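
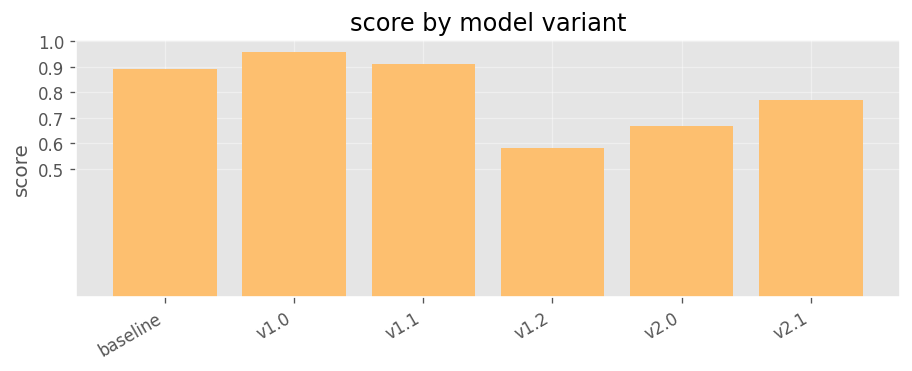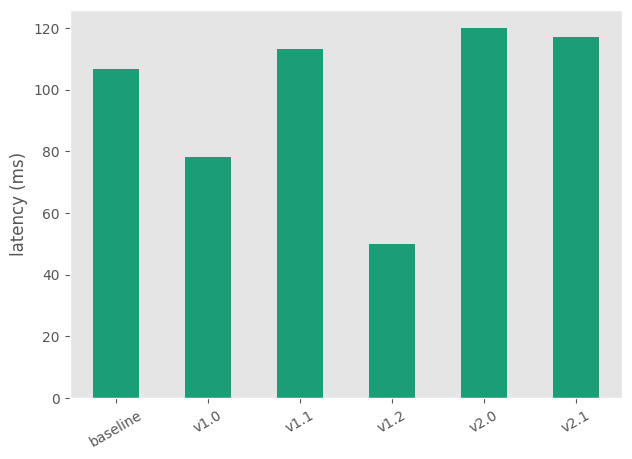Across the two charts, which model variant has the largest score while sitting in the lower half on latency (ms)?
Chart 2 median latency (ms) ≈ 120; below-median model variants: baseline, v1.0, v1.2. Among those, v1.0 has the highest score (≈ 1).

v1.0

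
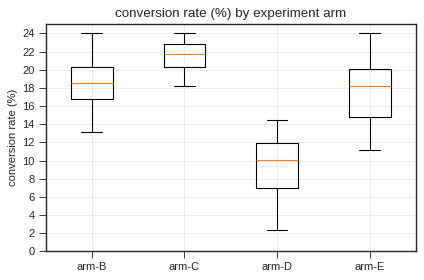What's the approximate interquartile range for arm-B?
Q3 ≈ 20, Q1 ≈ 16; IQR ≈ 4.

≈ 4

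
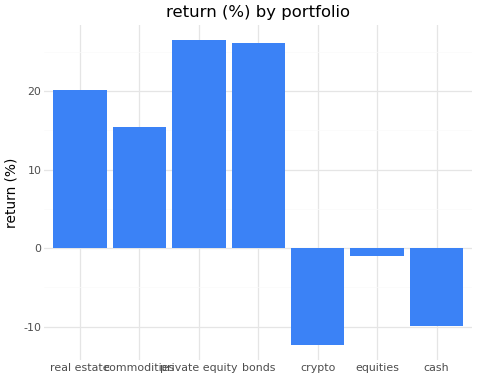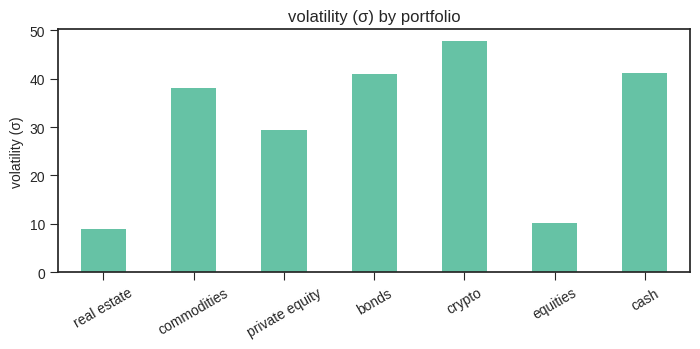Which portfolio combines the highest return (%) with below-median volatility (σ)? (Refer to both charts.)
Chart 2 median volatility (σ) ≈ 40; below-median portfolios: real estate, private equity, equities. Among those, private equity has the highest return (%) (≈ 25).

private equity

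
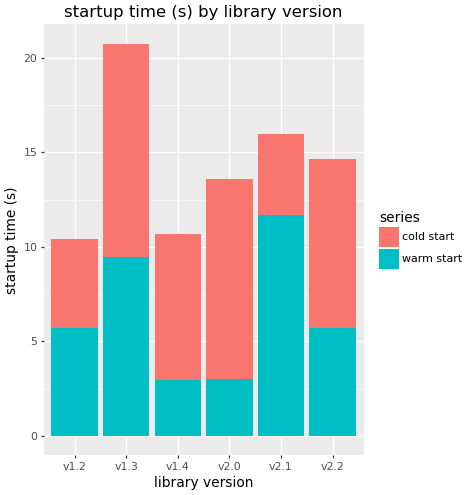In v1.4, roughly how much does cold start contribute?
cold start top ≈ 10, bottom ≈ 2; segment ≈ 8.

≈ 8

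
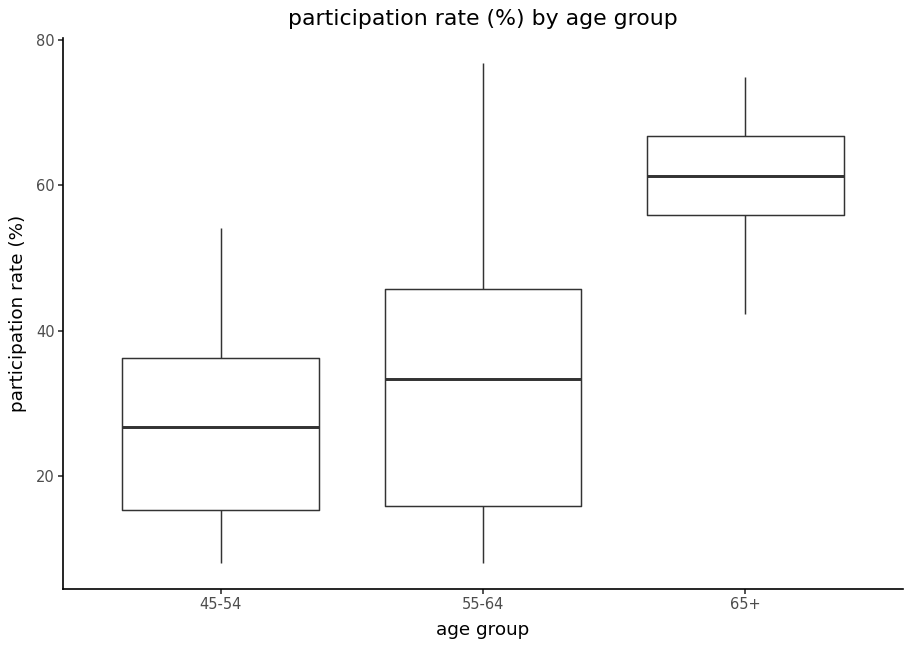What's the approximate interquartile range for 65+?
≈ 10

Q3 ≈ 65, Q1 ≈ 55; IQR ≈ 10.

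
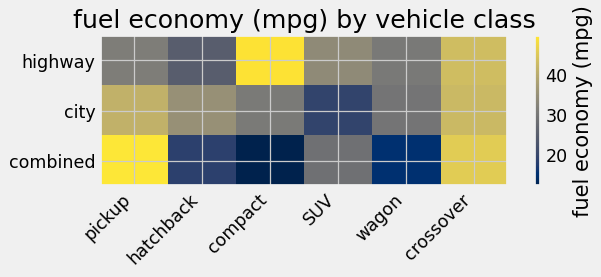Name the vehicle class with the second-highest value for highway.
crossover

Top 3 for highway: compact ≈ 50, crossover ≈ 45, SUV ≈ 35.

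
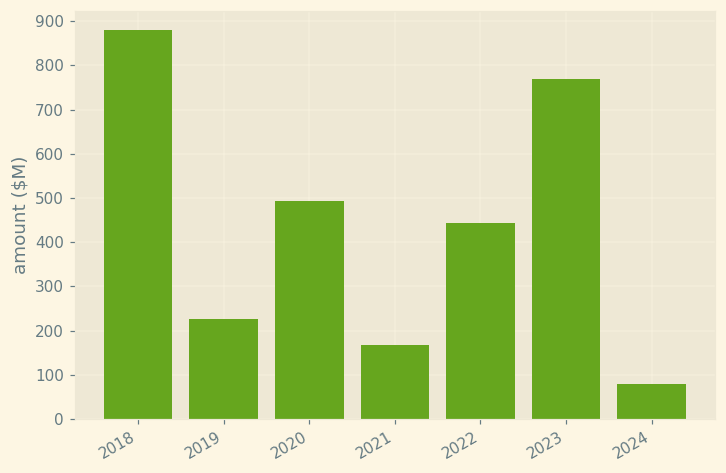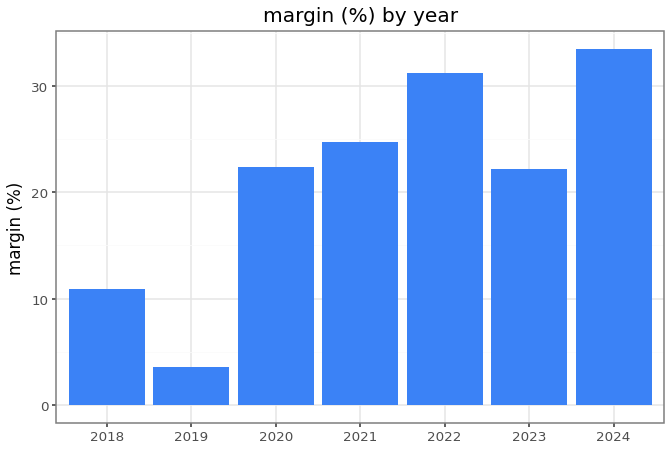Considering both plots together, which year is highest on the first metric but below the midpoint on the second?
Chart 2 median margin (%) ≈ 20; below-median years: 2018, 2019, 2023. Among those, 2018 has the highest amount ($M) (≈ 900).

2018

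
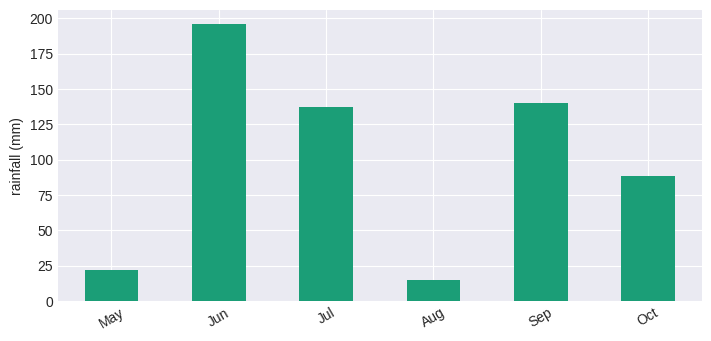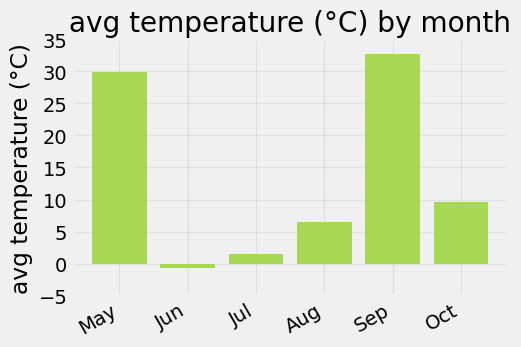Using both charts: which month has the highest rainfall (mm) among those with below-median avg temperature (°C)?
Chart 2 median avg temperature (°C) ≈ 10; below-median months: Jun, Jul, Aug. Among those, Jun has the highest rainfall (mm) (≈ 200).

Jun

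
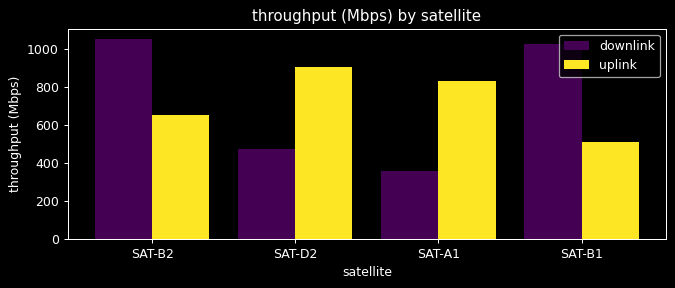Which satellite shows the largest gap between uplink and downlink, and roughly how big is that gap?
SAT-B1: uplink ≈ 500, downlink ≈ 1000 → gap ≈ 500. Next-largest (SAT-A1) is only ≈ 400.

SAT-B1, ≈ 500 Mbps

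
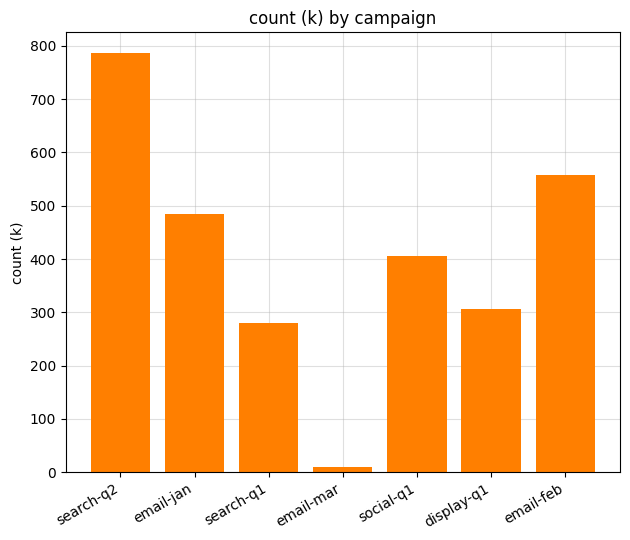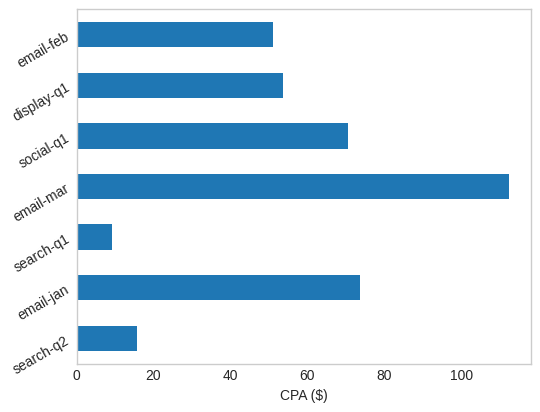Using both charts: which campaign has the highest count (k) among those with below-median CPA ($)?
Chart 2 median CPA ($) ≈ 60; below-median campaigns: search-q2, search-q1, email-feb. Among those, search-q2 has the highest count (k) (≈ 800).

search-q2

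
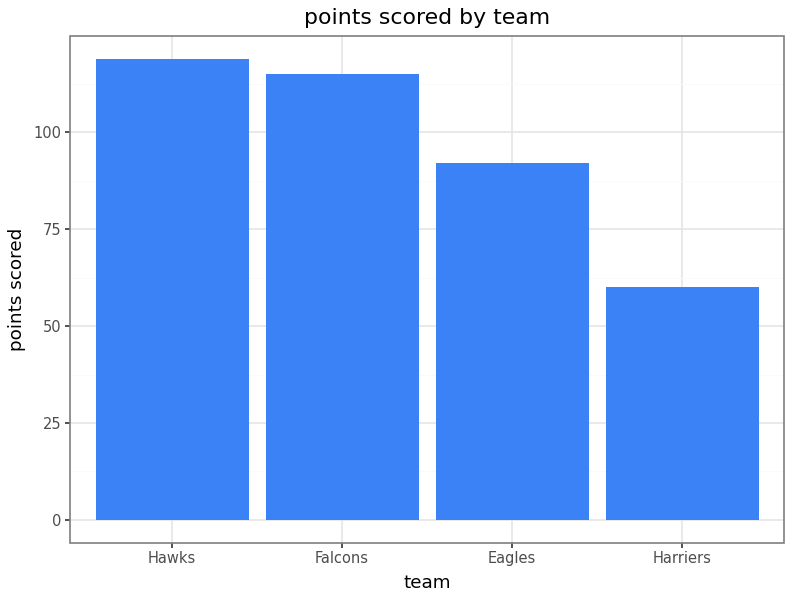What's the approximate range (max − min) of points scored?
≈ 60

Max Hawks ≈ 120, min Harriers ≈ 60; range ≈ 60.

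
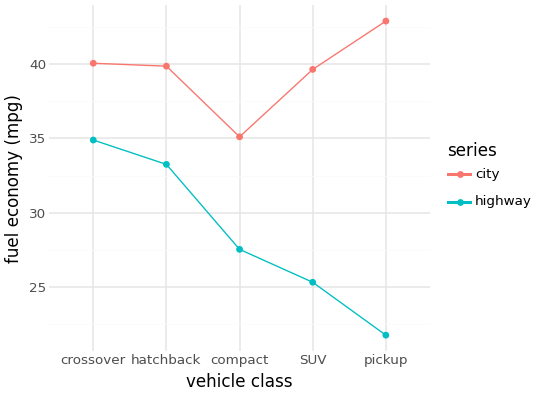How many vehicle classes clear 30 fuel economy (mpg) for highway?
Above 30: crossover, hatchback.

2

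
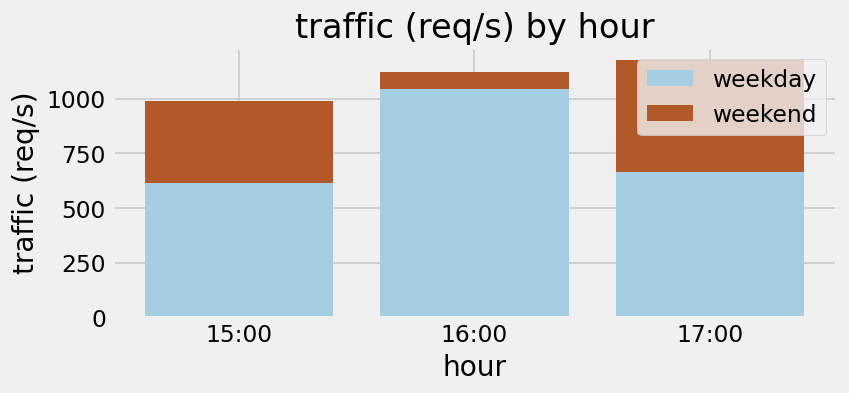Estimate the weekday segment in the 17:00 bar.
weekday top ≈ 700, bottom ≈ 0; segment ≈ 700.

≈ 700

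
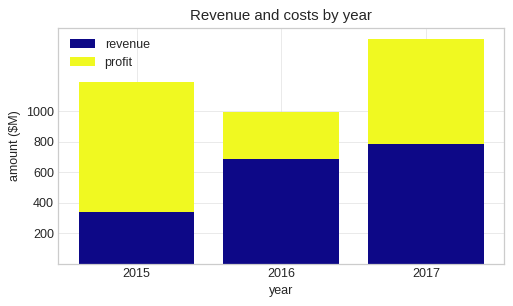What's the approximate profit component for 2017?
profit top ≈ 1400, bottom ≈ 800; segment ≈ 600.

≈ 600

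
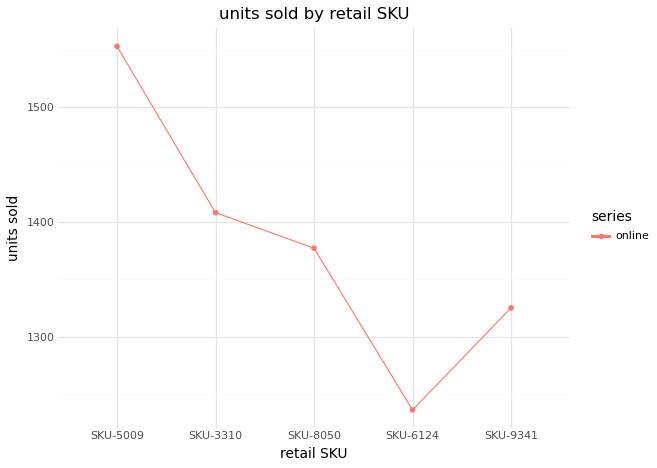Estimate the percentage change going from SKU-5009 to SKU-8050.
≈ -9.7%

SKU-5009 ≈ 1550, SKU-8050 ≈ 1400; (1400 − 1550) / 1550 ≈ -9.7%.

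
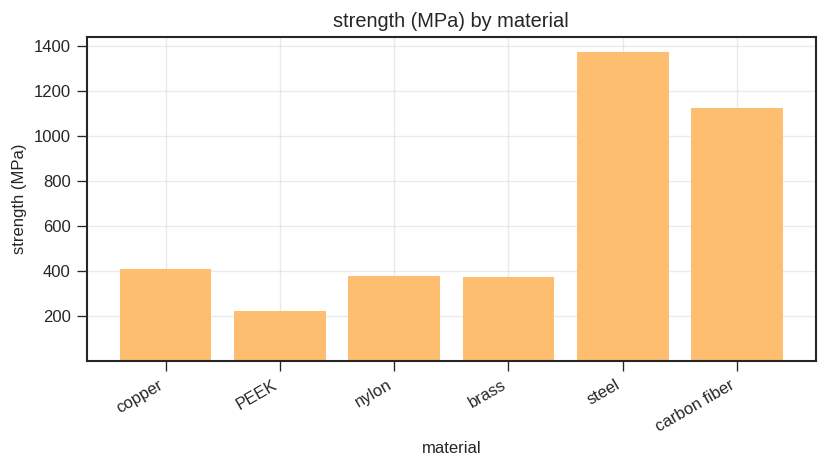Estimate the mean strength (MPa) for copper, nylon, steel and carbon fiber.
≈ 850

(400 + 400 + 1400 + 1200) / 4 ≈ 850.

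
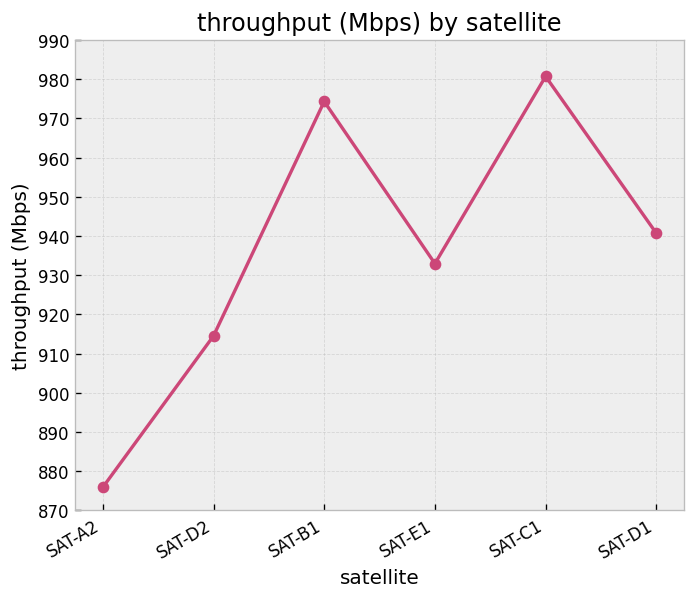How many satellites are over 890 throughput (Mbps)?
Above 890: SAT-D2, SAT-B1, SAT-E1, SAT-C1, SAT-D1.

5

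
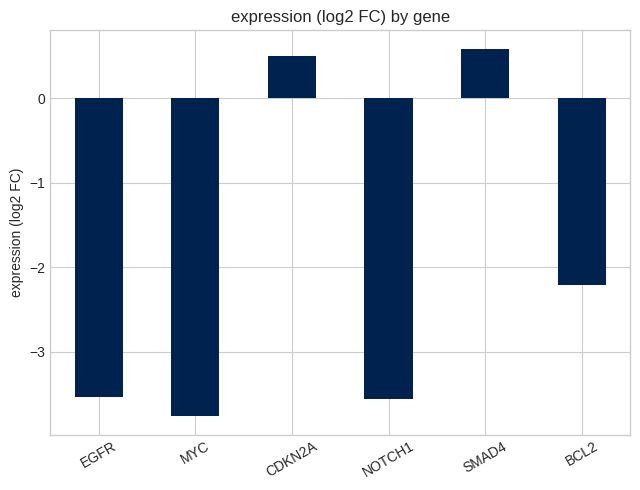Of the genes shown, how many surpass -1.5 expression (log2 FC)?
2

Above -1.5: CDKN2A, SMAD4.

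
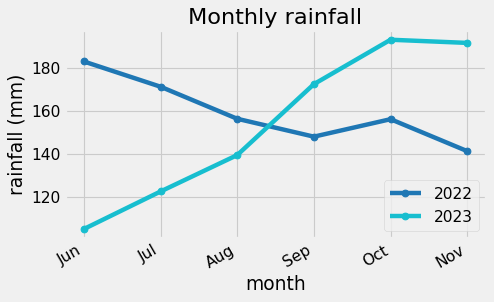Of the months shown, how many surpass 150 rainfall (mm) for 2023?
Above 150: Sep, Oct, Nov.

3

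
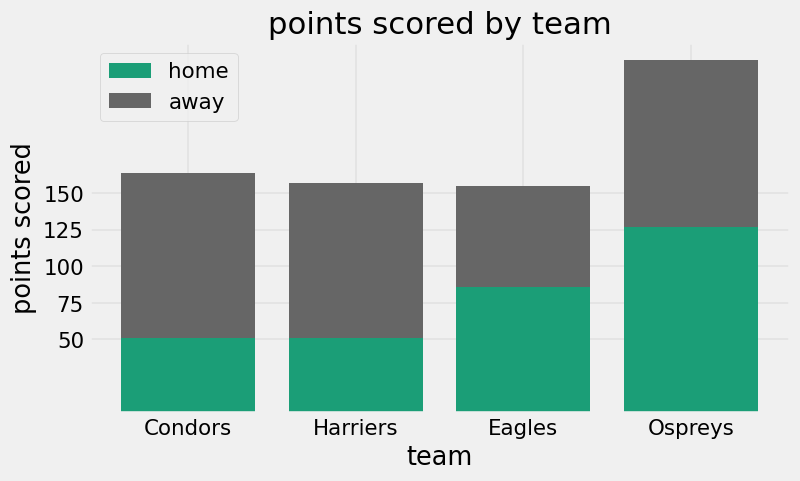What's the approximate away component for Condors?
away top ≈ 175, bottom ≈ 50; segment ≈ 125.

≈ 125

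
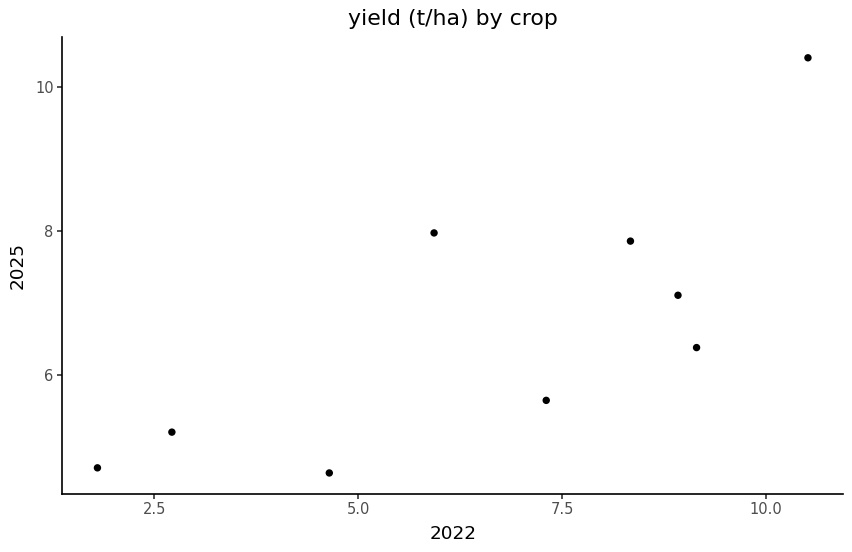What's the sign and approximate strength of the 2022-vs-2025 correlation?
Points are positively correlated; strong (|r| ≈ 0.8).

positive, strong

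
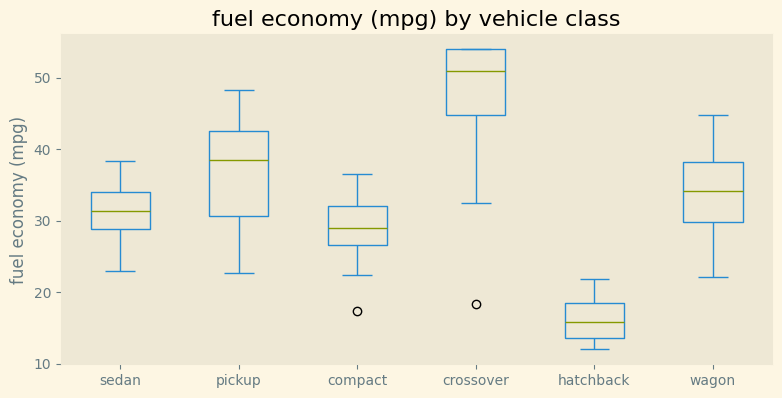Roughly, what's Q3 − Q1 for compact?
Q3 ≈ 30, Q1 ≈ 25; IQR ≈ 5.

≈ 5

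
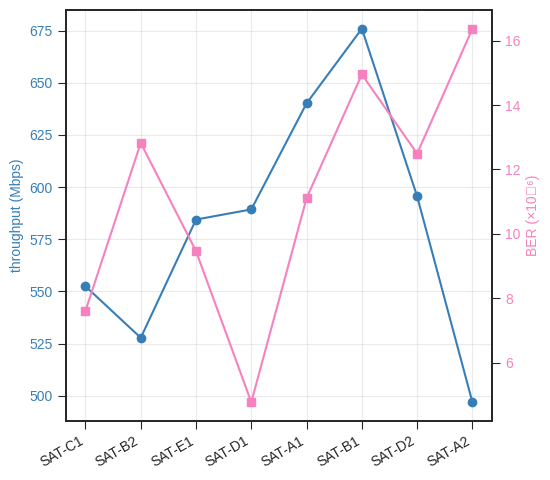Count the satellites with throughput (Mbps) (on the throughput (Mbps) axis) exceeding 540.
6

Above 540: SAT-C1, SAT-E1, SAT-D1, SAT-A1, SAT-B1, SAT-D2.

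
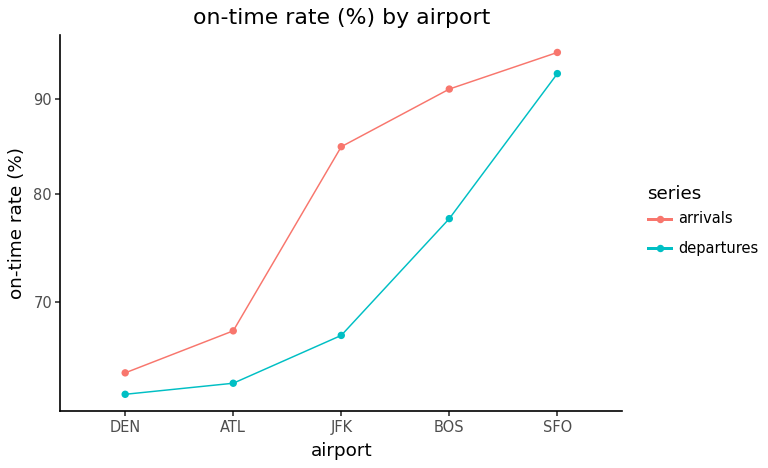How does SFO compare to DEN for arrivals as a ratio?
≈ 1.46×

SFO ≈ 95, DEN ≈ 65; 95/65 ≈ 1.46.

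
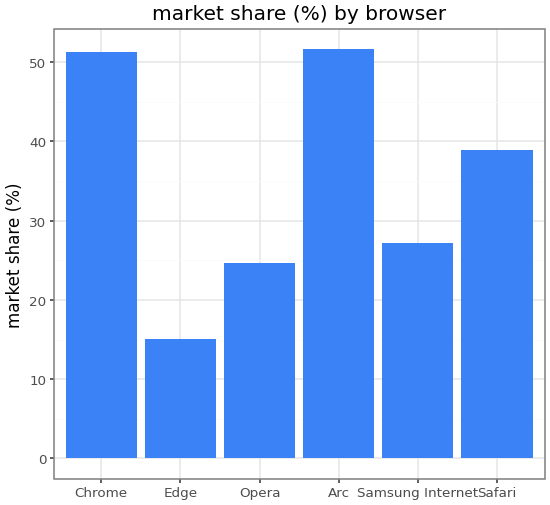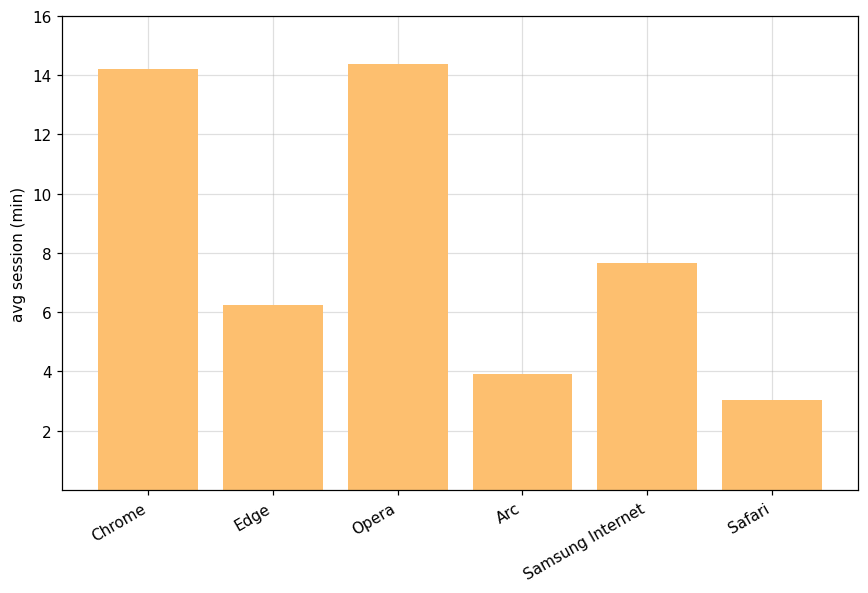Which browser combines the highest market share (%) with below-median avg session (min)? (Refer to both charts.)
Chart 2 median avg session (min) ≈ 6; below-median browsers: Edge, Arc, Safari. Among those, Arc has the highest market share (%) (≈ 50).

Arc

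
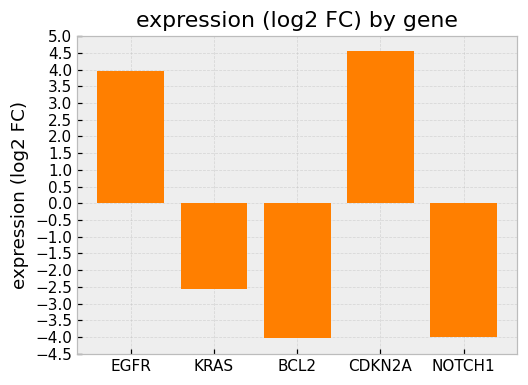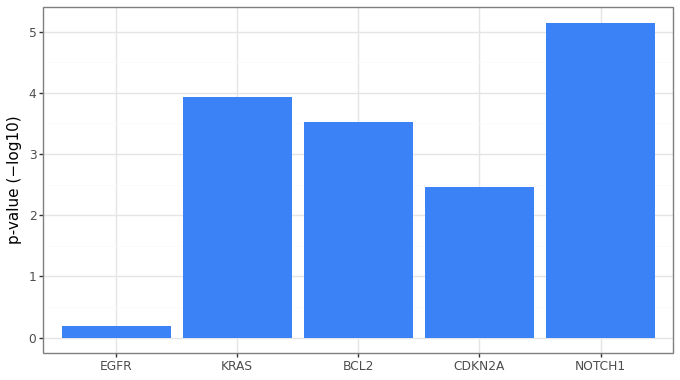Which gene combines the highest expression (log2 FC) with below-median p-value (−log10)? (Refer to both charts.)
CDKN2A

Chart 2 median p-value (−log10) ≈ 3.5; below-median genes: EGFR, CDKN2A. Among those, CDKN2A has the highest expression (log2 FC) (≈ 4.5).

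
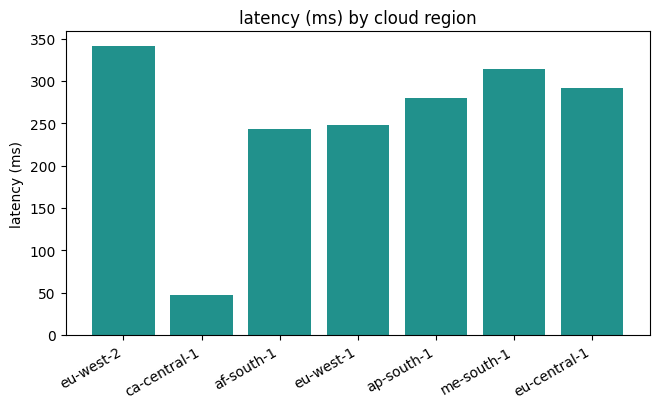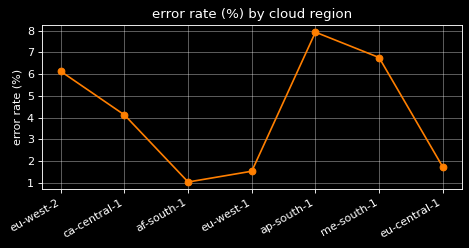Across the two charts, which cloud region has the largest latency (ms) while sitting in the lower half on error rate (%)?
Chart 2 median error rate (%) ≈ 4; below-median cloud regions: af-south-1, eu-west-1, eu-central-1. Among those, eu-central-1 has the highest latency (ms) (≈ 300).

eu-central-1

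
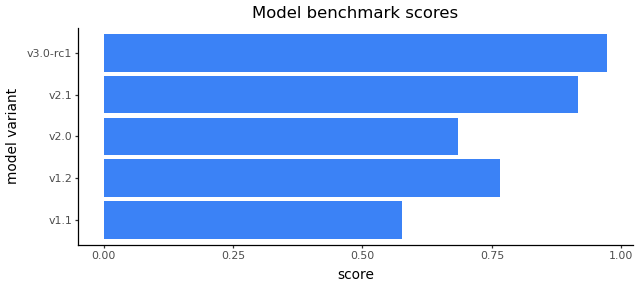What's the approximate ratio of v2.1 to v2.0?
≈ 1.29×

v2.1 ≈ 0.9, v2.0 ≈ 0.7; 0.9/0.7 ≈ 1.29.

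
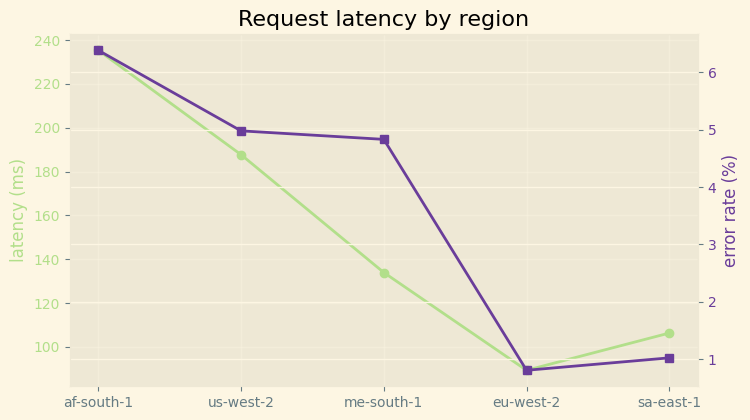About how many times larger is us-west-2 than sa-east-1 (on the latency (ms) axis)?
us-west-2 ≈ 180, sa-east-1 ≈ 100; 180/100 ≈ 1.8.

≈ 1.8×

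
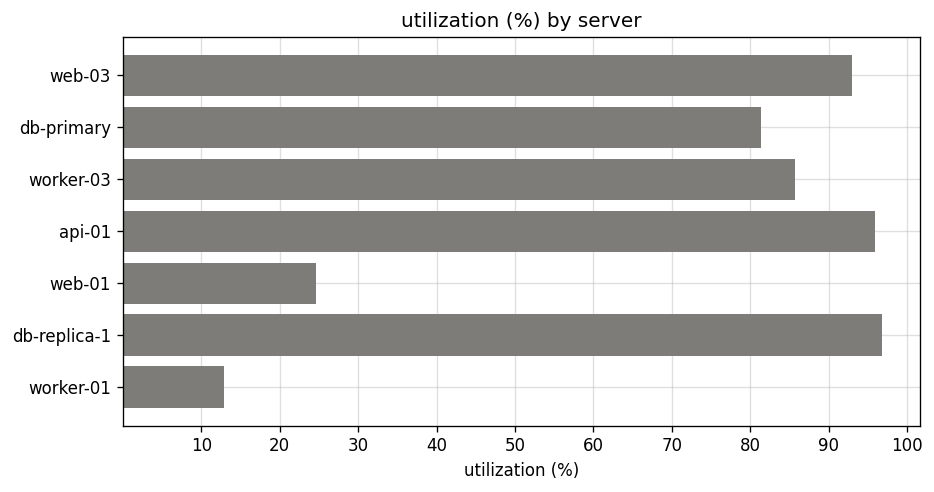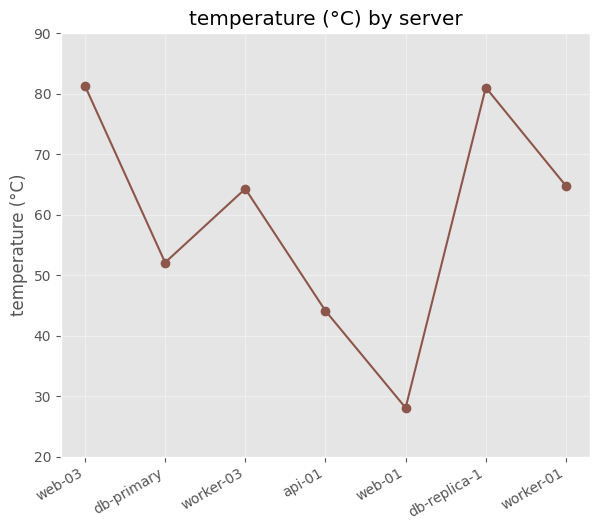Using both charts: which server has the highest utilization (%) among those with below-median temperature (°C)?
api-01

Chart 2 median temperature (°C) ≈ 60; below-median servers: db-primary, api-01, web-01. Among those, api-01 has the highest utilization (%) (≈ 100).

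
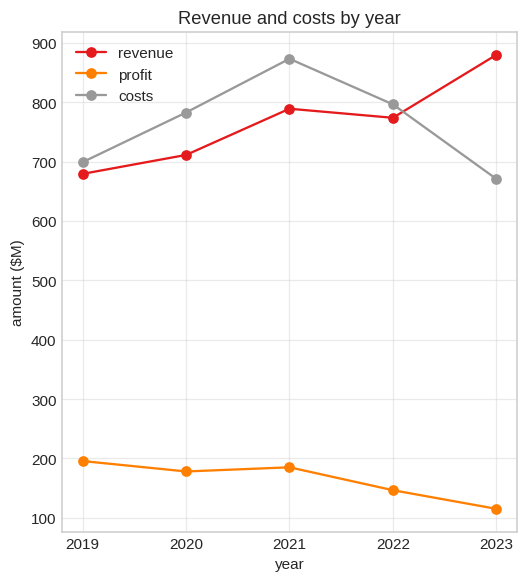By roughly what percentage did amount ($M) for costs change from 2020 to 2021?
2020 ≈ 800, 2021 ≈ 900; (900 − 800) / 800 ≈ +12.5%.

≈ +12.5%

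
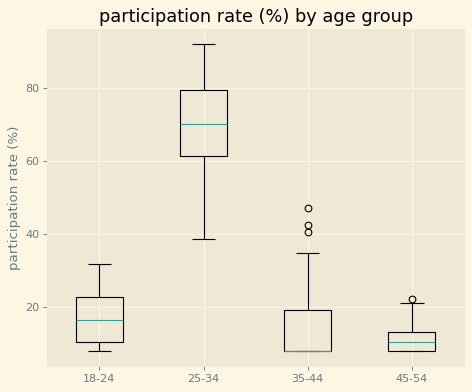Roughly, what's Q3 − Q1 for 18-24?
Q3 ≈ 20, Q1 ≈ 10; IQR ≈ 10.

≈ 10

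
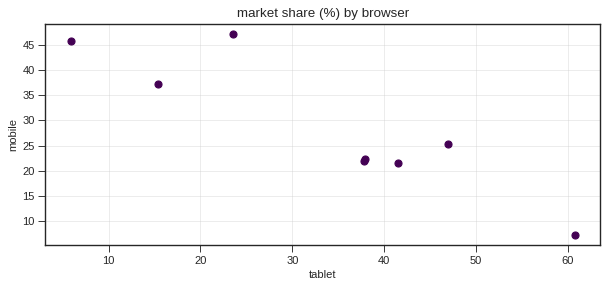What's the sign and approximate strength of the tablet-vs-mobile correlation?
Points are negatively correlated; strong (|r| ≈ 0.9).

negative, strong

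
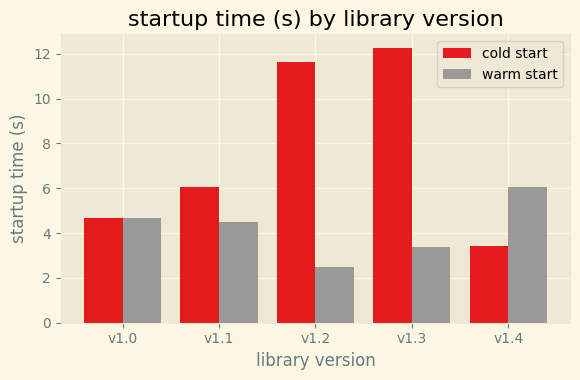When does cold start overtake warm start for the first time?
v1.1

v1.0: cold start ≈ 4 vs warm start ≈ 4 (not yet); v1.1: cold start ≈ 6 vs warm start ≈ 4 (first crossover).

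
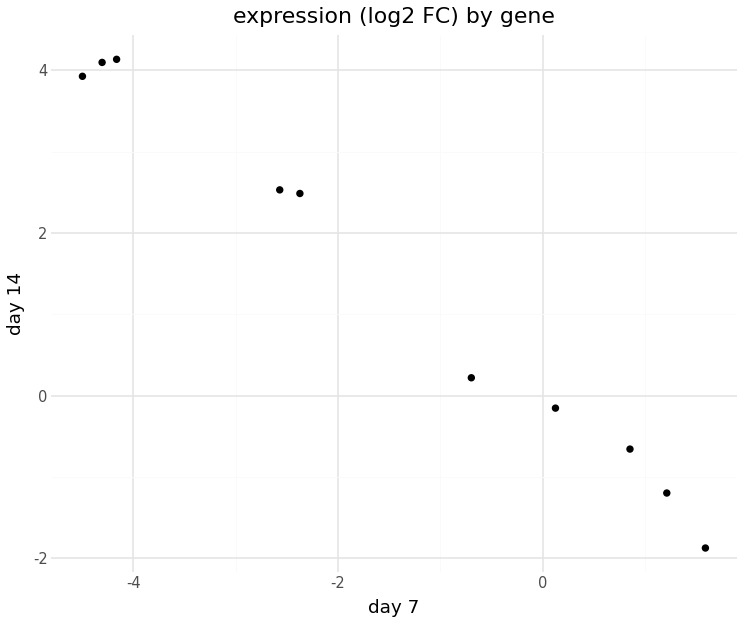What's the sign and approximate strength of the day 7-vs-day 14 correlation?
negative, strong

Points are negatively correlated; strong (|r| ≈ 1.0).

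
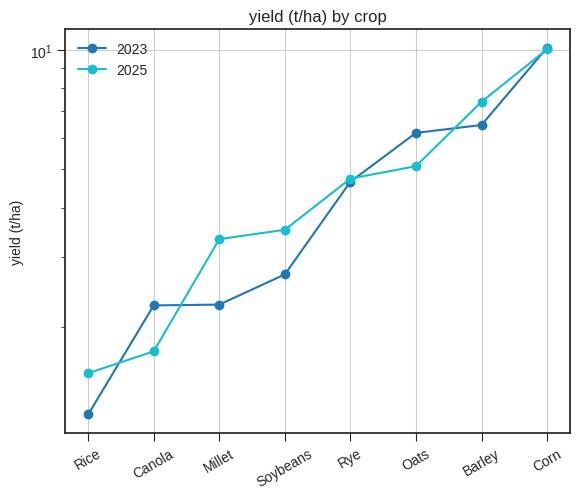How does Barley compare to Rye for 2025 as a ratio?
≈ 1.4×

Barley ≈ 7, Rye ≈ 5; 7/5 ≈ 1.4.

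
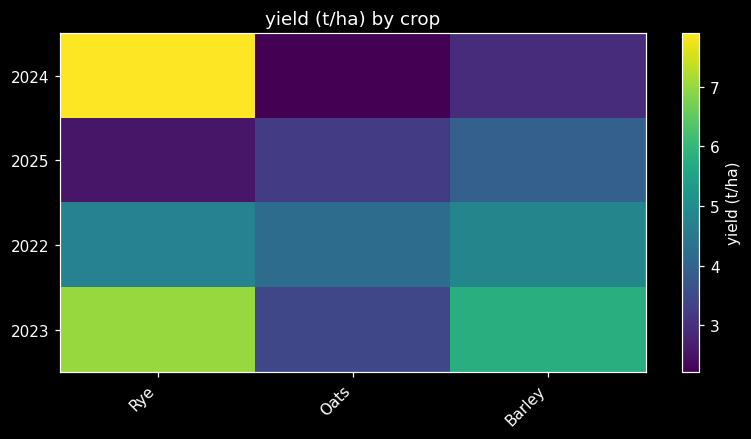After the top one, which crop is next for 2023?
Top 3 for 2023: Rye ≈ 7.0, Barley ≈ 6.0, Oats ≈ 3.5.

Barley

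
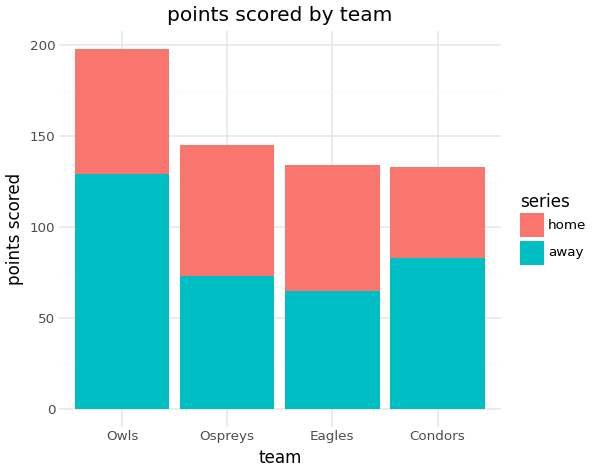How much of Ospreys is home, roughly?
≈ 60

home top ≈ 140, bottom ≈ 80; segment ≈ 60.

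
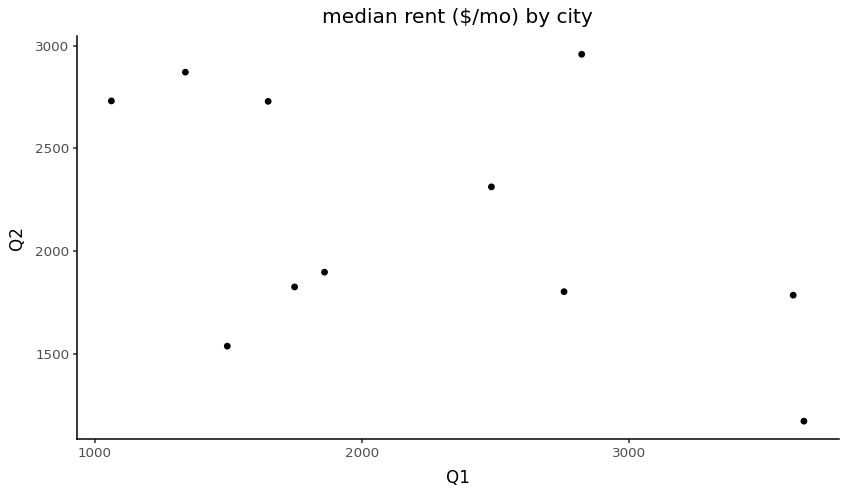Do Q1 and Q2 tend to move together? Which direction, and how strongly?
Points are negatively correlated; moderate (|r| ≈ 0.5).

negative, moderate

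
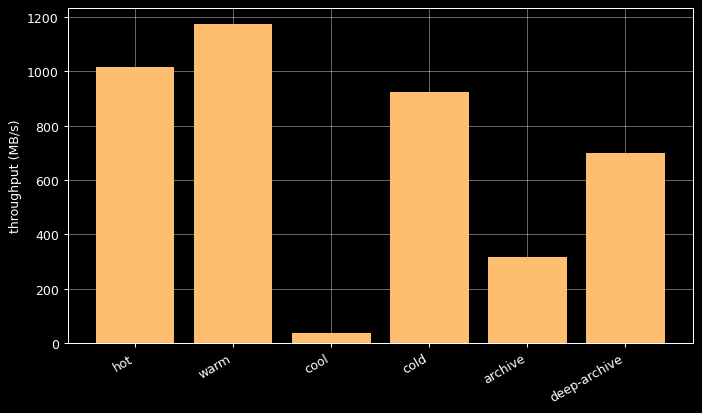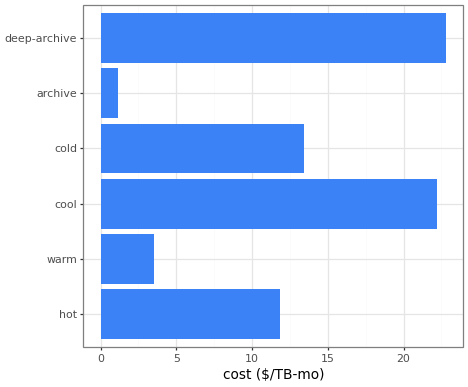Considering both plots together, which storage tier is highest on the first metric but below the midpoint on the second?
Chart 2 median cost ($/TB-mo) ≈ 15; below-median storage tiers: hot, warm, archive. Among those, warm has the highest throughput (MB/s) (≈ 1200).

warm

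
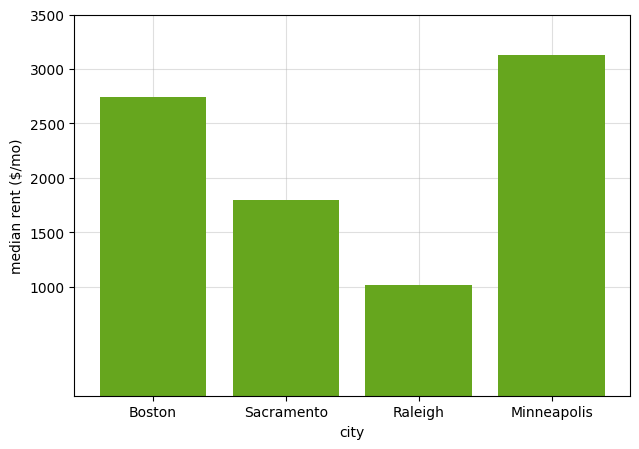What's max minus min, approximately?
Max Minneapolis ≈ 3000, min Raleigh ≈ 1000; range ≈ 2000.

≈ 2000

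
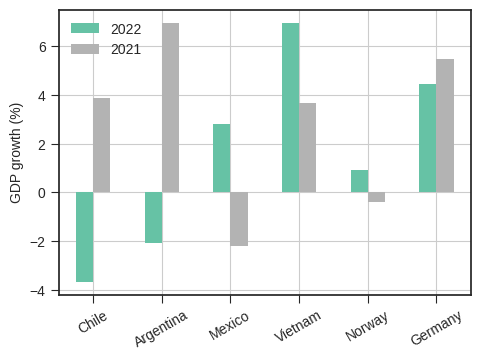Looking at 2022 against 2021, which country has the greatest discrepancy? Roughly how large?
Argentina: 2022 ≈ -2, 2021 ≈ 7 → gap ≈ 9. Next-largest (Chile) is only ≈ 8.

Argentina, ≈ 9 %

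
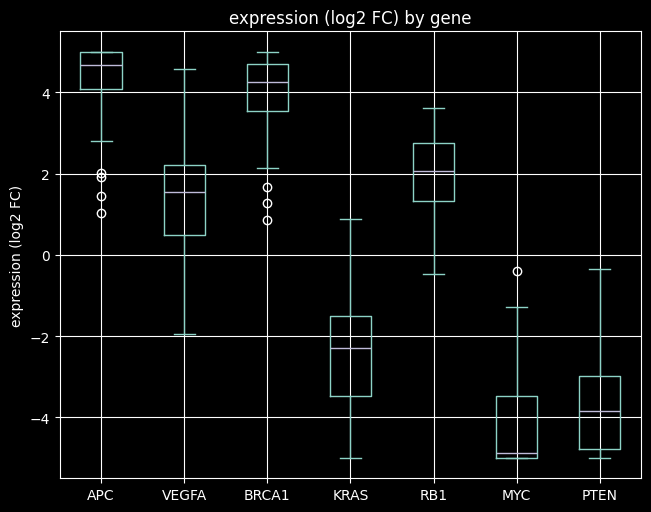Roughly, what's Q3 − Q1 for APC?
Q3 ≈ 5, Q1 ≈ 4; IQR ≈ 1.

≈ 1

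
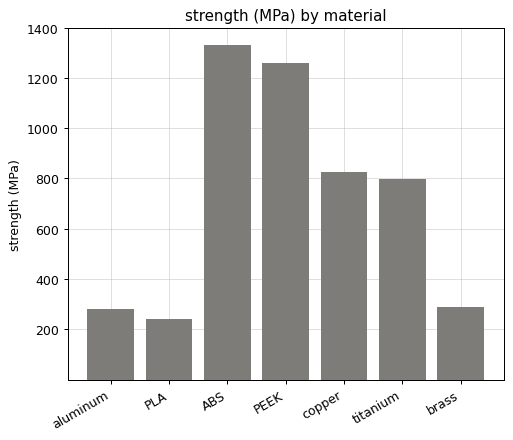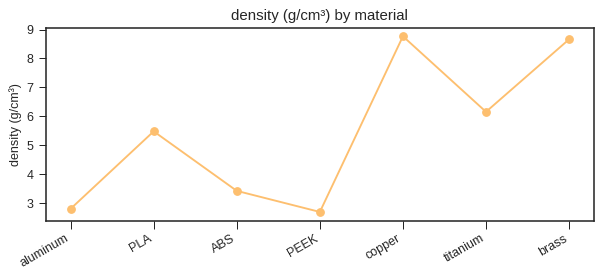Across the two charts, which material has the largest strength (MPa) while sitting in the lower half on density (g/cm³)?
ABS

Chart 2 median density (g/cm³) ≈ 5; below-median materials: aluminum, ABS, PEEK. Among those, ABS has the highest strength (MPa) (≈ 1400).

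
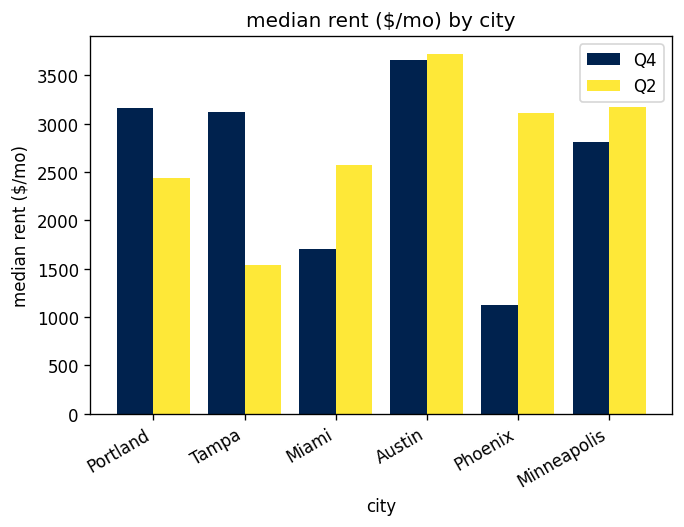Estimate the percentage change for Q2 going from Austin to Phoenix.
Austin ≈ 3500, Phoenix ≈ 3000; (3000 − 3500) / 3500 ≈ -14.3%.

≈ -14.3%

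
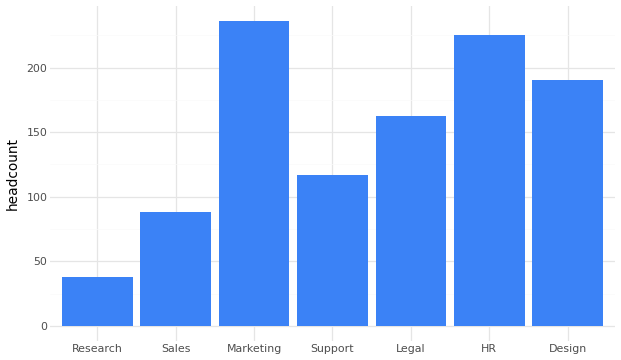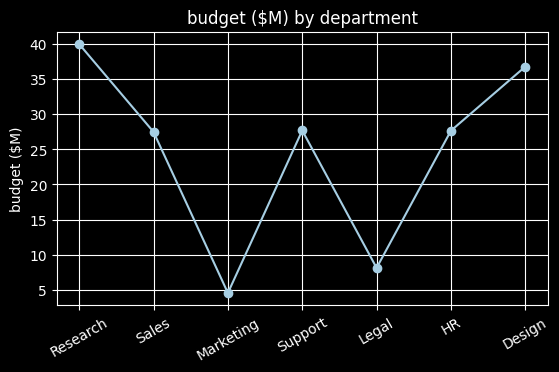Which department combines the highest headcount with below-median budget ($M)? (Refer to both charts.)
Chart 2 median budget ($M) ≈ 30; below-median departments: Sales, Marketing, Legal. Among those, Marketing has the highest headcount (≈ 225).

Marketing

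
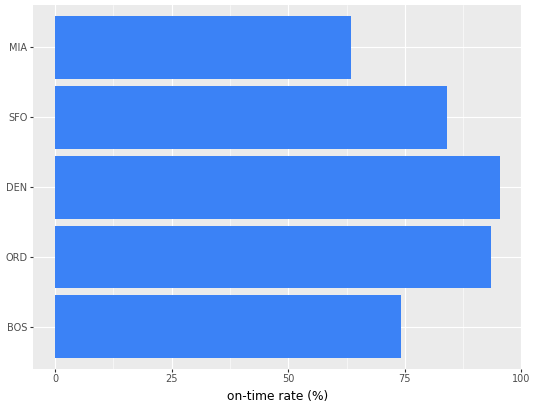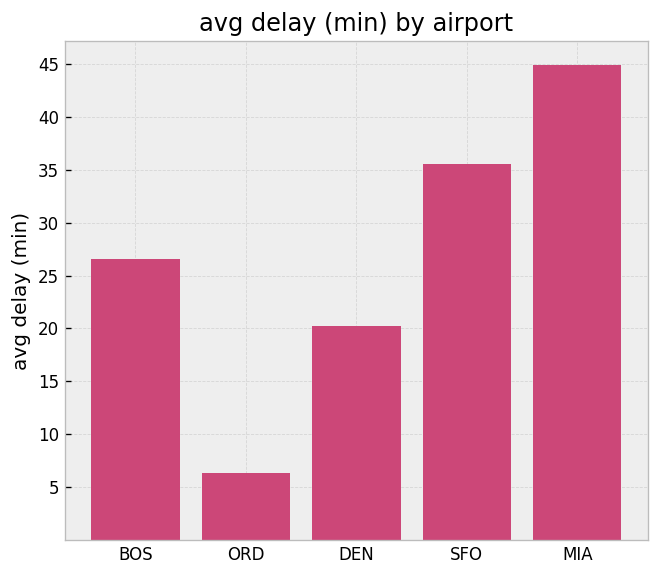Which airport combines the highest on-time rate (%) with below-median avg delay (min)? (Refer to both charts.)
Chart 2 median avg delay (min) ≈ 25; below-median airports: ORD, DEN. Among those, DEN has the highest on-time rate (%) (≈ 100).

DEN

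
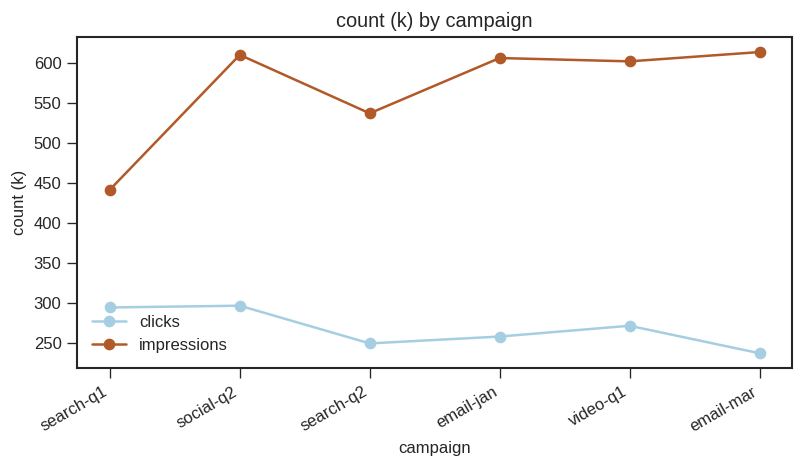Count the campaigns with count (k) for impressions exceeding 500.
Above 500: social-q2, search-q2, email-jan, video-q1, email-mar.

5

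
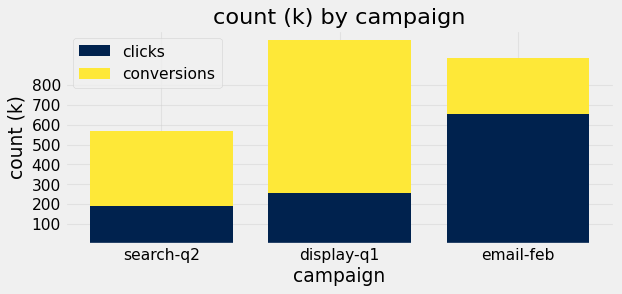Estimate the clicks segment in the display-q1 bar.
≈ 300

clicks top ≈ 300, bottom ≈ 0; segment ≈ 300.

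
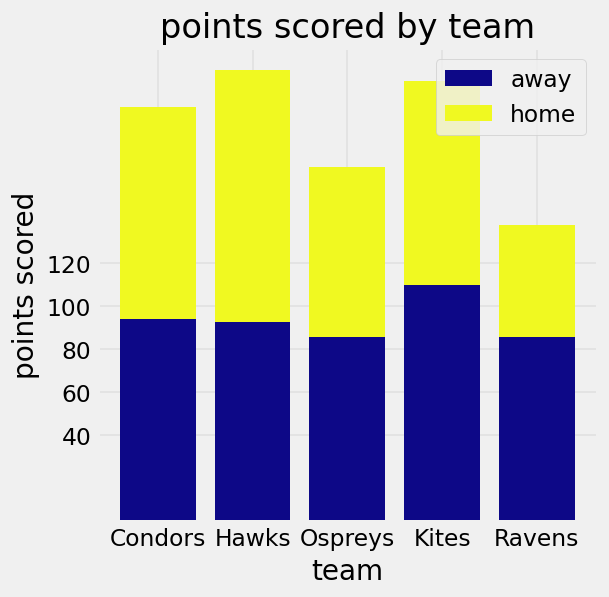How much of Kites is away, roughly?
away top ≈ 120, bottom ≈ 0; segment ≈ 120.

≈ 120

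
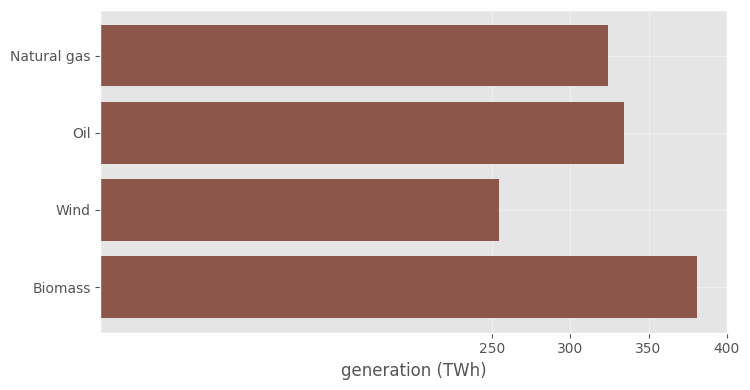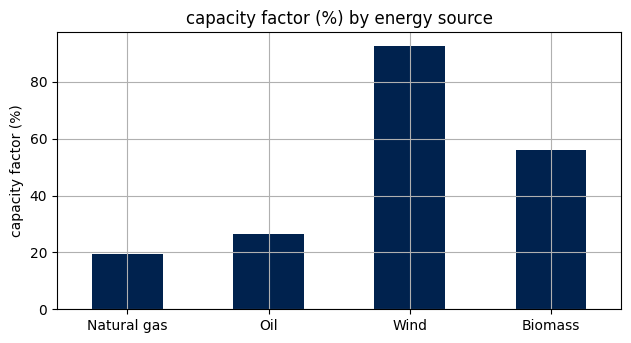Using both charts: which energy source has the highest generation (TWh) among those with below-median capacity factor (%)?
Chart 2 median capacity factor (%) ≈ 40; below-median energy sources: Natural gas, Oil. Among those, Oil has the highest generation (TWh) (≈ 350).

Oil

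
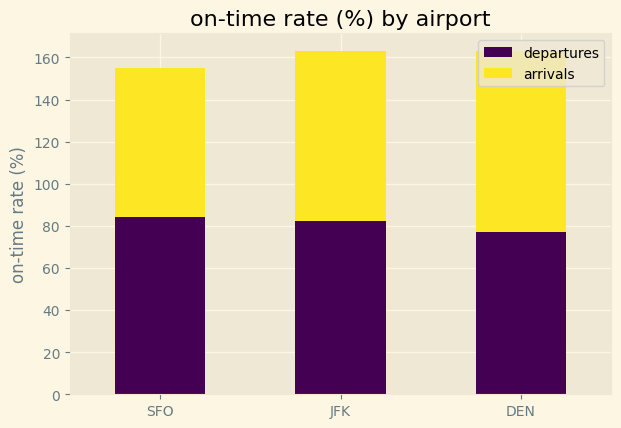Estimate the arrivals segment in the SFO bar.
≈ 80

arrivals top ≈ 160, bottom ≈ 80; segment ≈ 80.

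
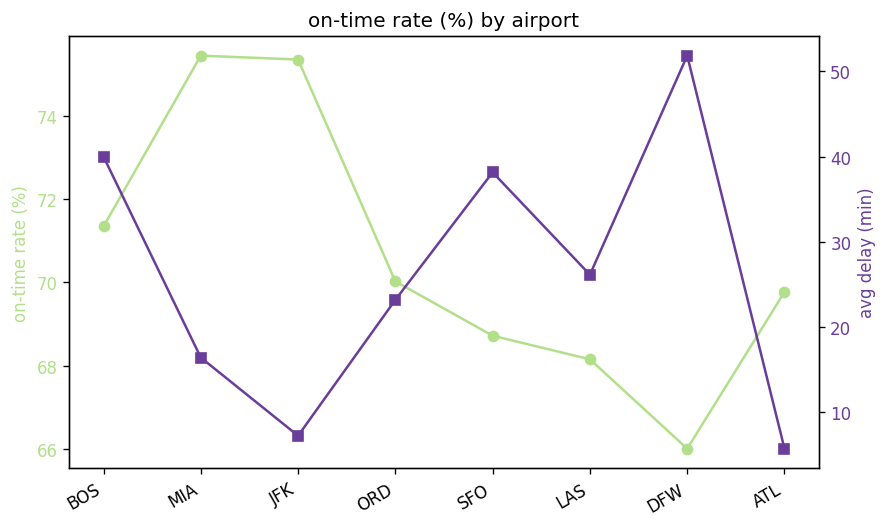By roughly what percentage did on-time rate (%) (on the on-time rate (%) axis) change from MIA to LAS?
≈ -9.3%

MIA ≈ 75, LAS ≈ 68; (68 − 75) / 75 ≈ -9.3%.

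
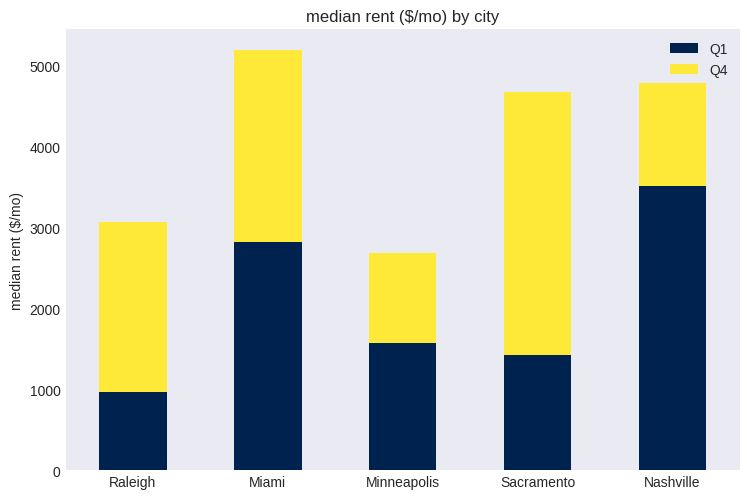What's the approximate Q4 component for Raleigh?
Q4 top ≈ 3000, bottom ≈ 1000; segment ≈ 2000.

≈ 2000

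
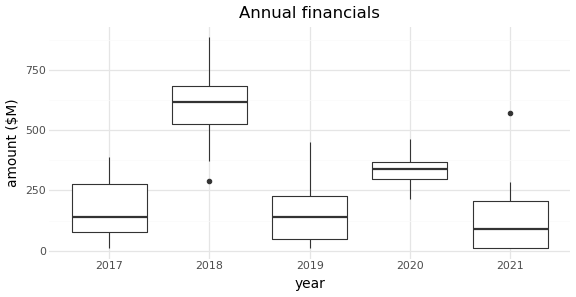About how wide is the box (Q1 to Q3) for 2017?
Q3 ≈ 300, Q1 ≈ 100; IQR ≈ 200.

≈ 200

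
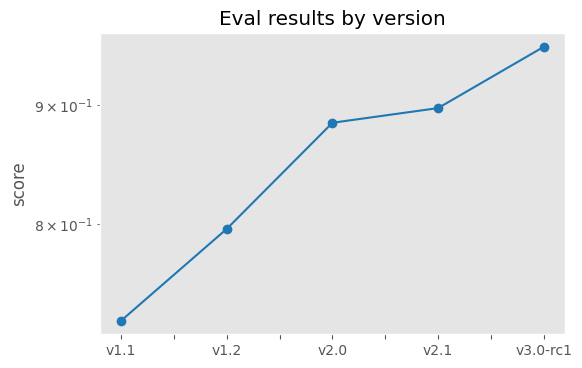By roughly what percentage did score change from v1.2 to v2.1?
v1.2 ≈ 0.80, v2.1 ≈ 0.90; (0.90 − 0.80) / 0.80 ≈ +12.5%.

≈ +12.5%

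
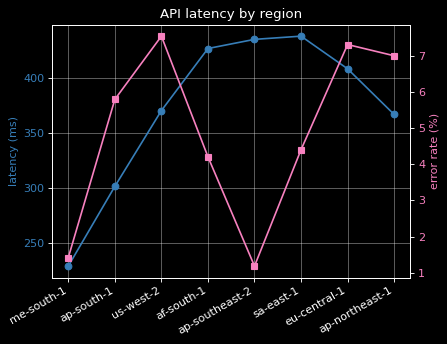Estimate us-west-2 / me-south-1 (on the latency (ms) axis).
≈ 1.73×

us-west-2 ≈ 380, me-south-1 ≈ 220; 380/220 ≈ 1.73.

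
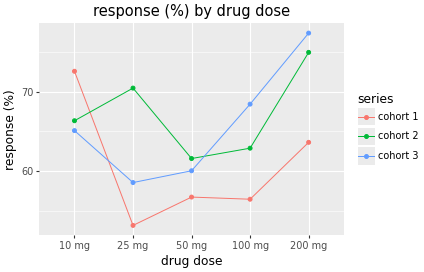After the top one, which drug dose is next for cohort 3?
Top 3 for cohort 3: 200 mg ≈ 75, 100 mg ≈ 70, 10 mg ≈ 65.

100 mg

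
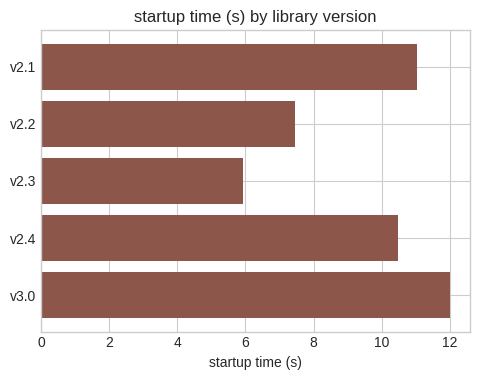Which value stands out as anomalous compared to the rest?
v2.3

v2.3 ≈ 6; the rest sit between ≈ 7 and ≈ 12.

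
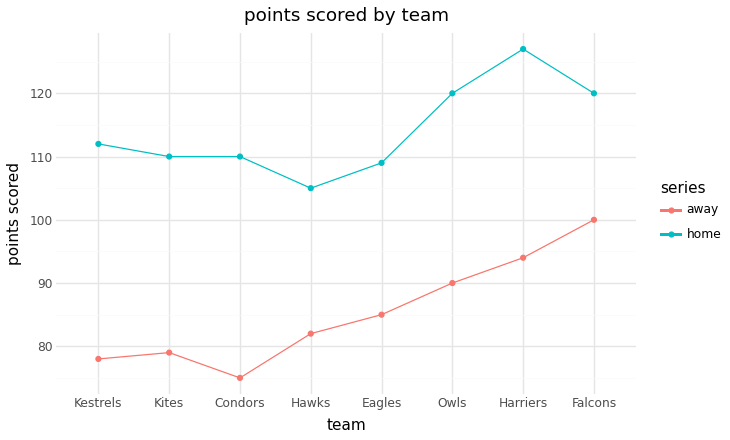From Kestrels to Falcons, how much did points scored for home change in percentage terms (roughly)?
Kestrels ≈ 110, Falcons ≈ 120; (120 − 110) / 110 ≈ +9.1%.

≈ +9.1%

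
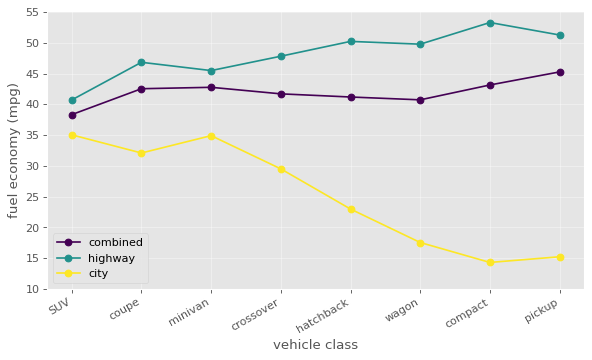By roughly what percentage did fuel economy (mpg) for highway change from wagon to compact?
wagon ≈ 50, compact ≈ 55; (55 − 50) / 50 ≈ +10%.

≈ +10%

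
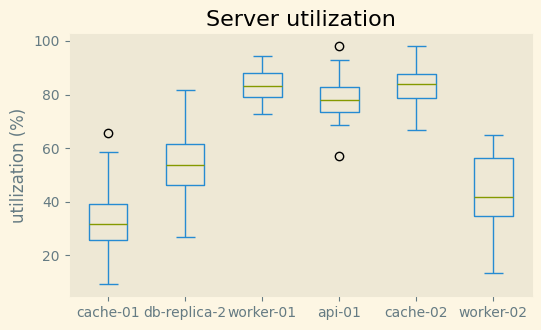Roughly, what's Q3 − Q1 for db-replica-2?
Q3 ≈ 60, Q1 ≈ 45; IQR ≈ 15.

≈ 15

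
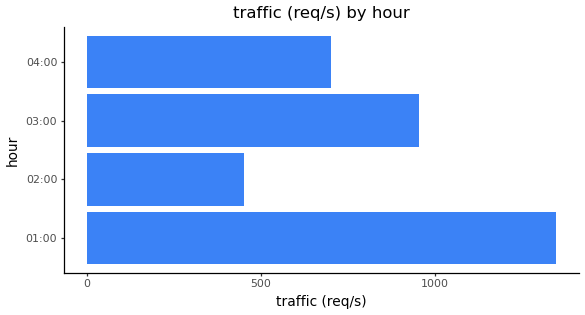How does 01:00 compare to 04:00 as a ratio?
01:00 ≈ 1400, 04:00 ≈ 800; 1400/800 ≈ 1.75.

≈ 1.75×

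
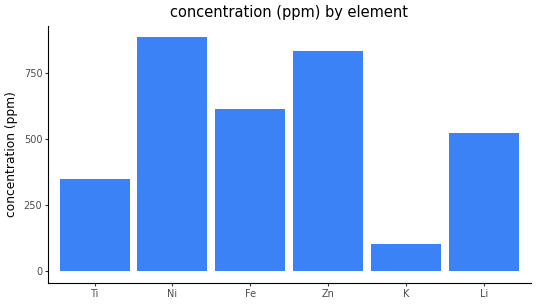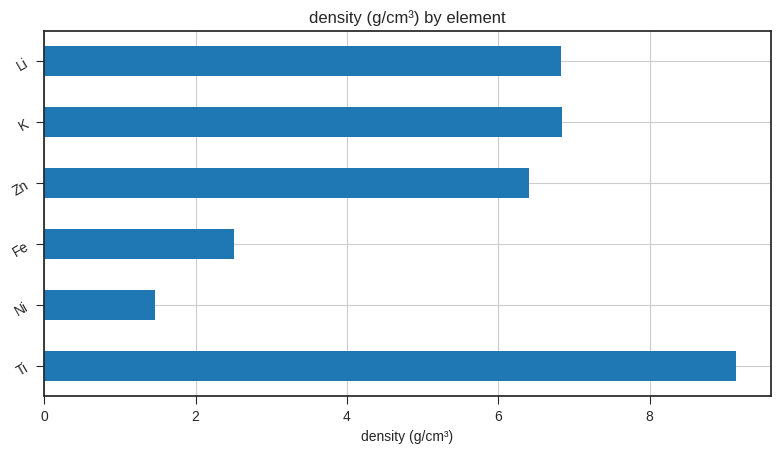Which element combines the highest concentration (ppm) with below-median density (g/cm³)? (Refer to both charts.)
Chart 2 median density (g/cm³) ≈ 7; below-median elements: Ni, Fe, Zn. Among those, Ni has the highest concentration (ppm) (≈ 900).

Ni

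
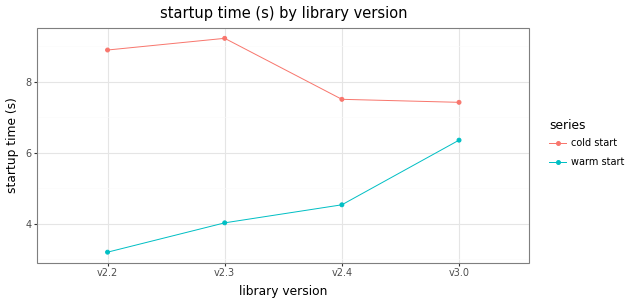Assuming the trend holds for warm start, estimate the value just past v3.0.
≈ 7

Last three: 4, 5, 6 → slope ≈ 1/step → next ≈ 7.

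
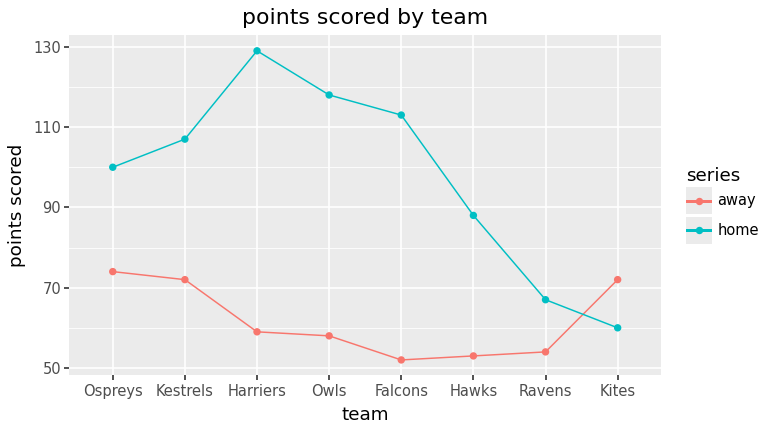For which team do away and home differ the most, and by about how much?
Harriers: away ≈ 60, home ≈ 130 → gap ≈ 70. Next-largest (Falcons) is only ≈ 60.

Harriers, ≈ 70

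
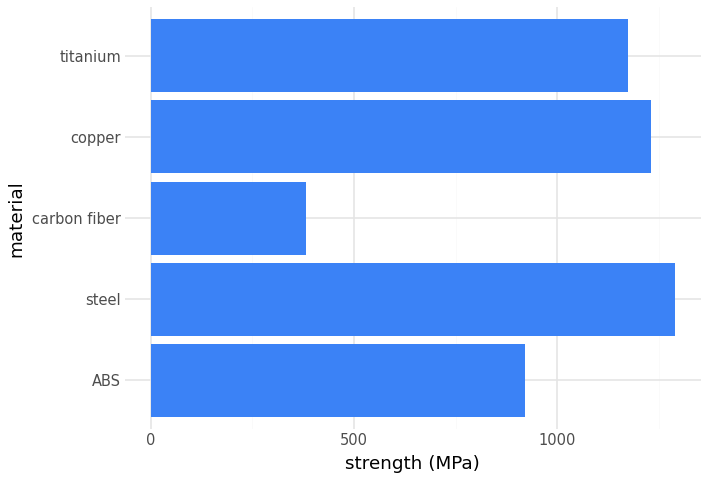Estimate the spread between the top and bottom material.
Max steel ≈ 1200, min carbon fiber ≈ 400; range ≈ 800.

≈ 800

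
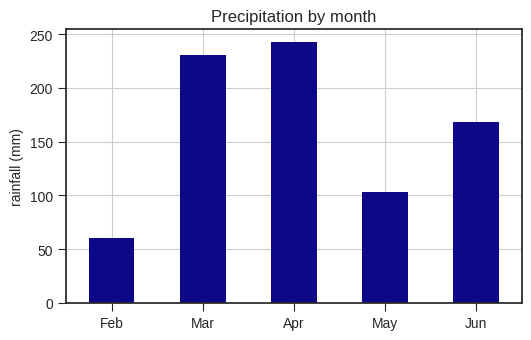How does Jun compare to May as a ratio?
Jun ≈ 175, May ≈ 100; 175/100 ≈ 1.75.

≈ 1.75×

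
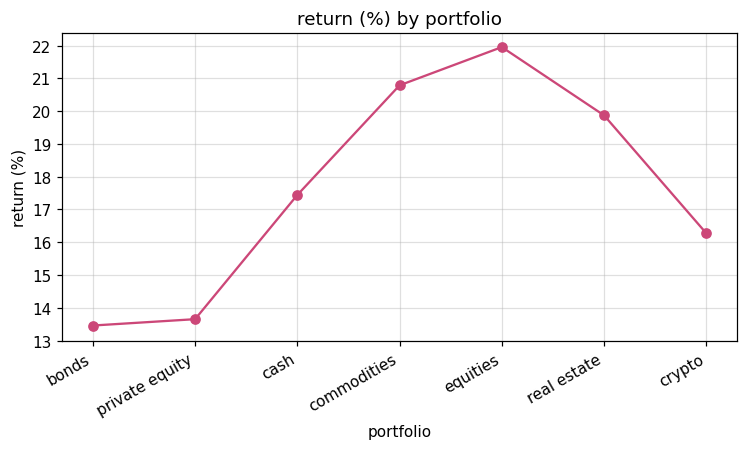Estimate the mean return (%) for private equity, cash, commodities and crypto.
≈ 17

(14 + 17 + 21 + 16) / 4 ≈ 17.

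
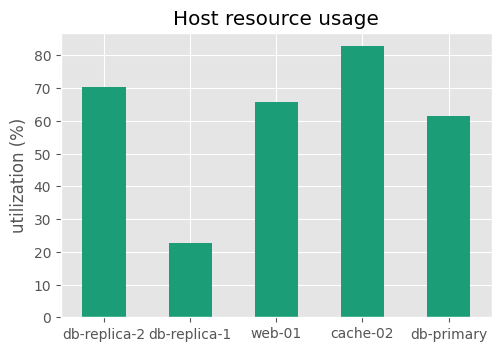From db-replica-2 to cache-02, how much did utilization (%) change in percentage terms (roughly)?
db-replica-2 ≈ 70, cache-02 ≈ 80; (80 − 70) / 70 ≈ +14.3%.

≈ +14.3%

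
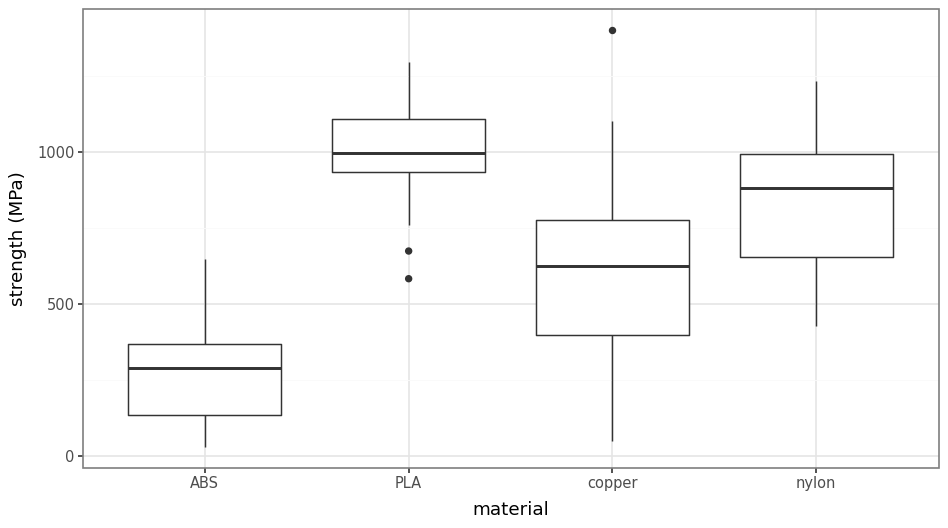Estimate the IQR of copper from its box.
≈ 400

Q3 ≈ 800, Q1 ≈ 400; IQR ≈ 400.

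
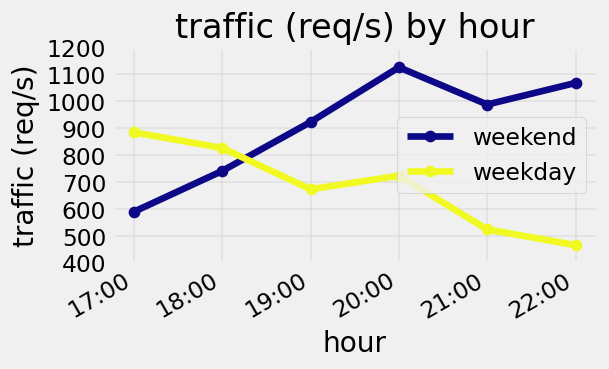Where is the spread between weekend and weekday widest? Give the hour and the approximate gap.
22:00: weekend ≈ 1100, weekday ≈ 500 → gap ≈ 600. Next-largest (21:00) is only ≈ 500.

22:00, ≈ 600 req/s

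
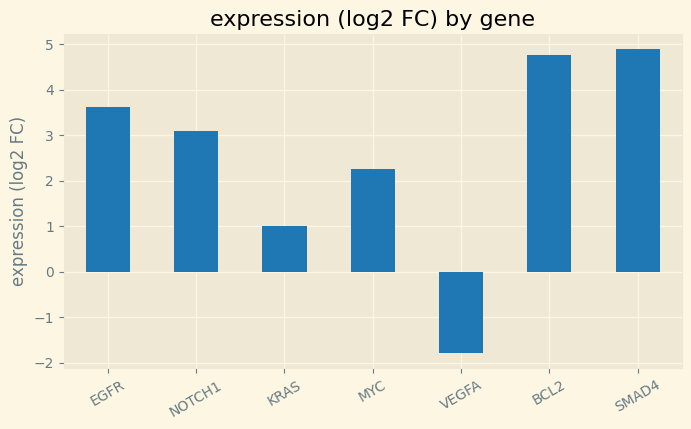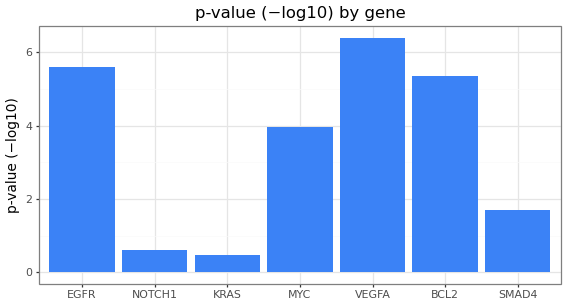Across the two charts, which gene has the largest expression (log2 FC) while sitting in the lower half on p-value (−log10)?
SMAD4

Chart 2 median p-value (−log10) ≈ 4; below-median genes: NOTCH1, KRAS, SMAD4. Among those, SMAD4 has the highest expression (log2 FC) (≈ 5).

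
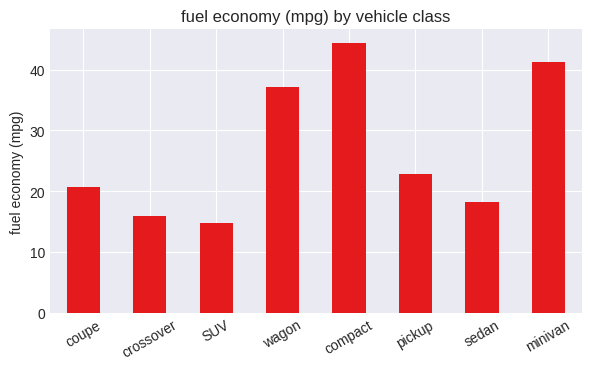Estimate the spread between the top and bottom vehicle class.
≈ 30

Max compact ≈ 45, min SUV ≈ 15; range ≈ 30.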